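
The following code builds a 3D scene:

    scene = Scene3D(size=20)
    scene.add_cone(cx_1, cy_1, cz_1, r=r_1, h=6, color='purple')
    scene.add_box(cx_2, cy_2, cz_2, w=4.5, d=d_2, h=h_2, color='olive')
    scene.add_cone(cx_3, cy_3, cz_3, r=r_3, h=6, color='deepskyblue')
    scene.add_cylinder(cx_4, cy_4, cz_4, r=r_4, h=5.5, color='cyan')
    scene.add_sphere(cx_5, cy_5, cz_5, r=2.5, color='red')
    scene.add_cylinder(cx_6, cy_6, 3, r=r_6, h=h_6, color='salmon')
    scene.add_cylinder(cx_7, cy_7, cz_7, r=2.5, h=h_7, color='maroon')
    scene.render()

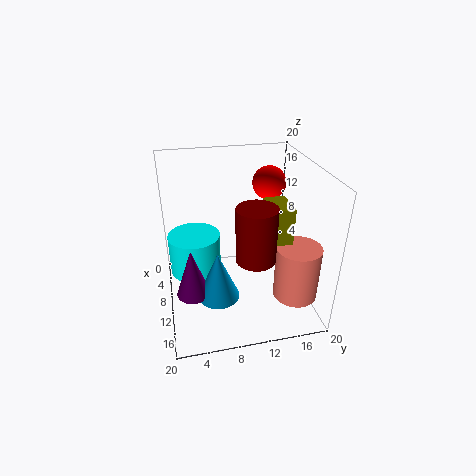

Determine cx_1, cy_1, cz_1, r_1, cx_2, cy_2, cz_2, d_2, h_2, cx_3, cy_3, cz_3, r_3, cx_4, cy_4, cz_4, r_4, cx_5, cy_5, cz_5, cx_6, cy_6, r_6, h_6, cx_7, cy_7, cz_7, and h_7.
cx_1 = 16.5, cy_1 = 3, cz_1 = 7, r_1 = 2, cx_2 = 9.5, cy_2 = 13.5, cz_2 = 8.5, d_2 = 3, h_2 = 7, cx_3 = 17, cy_3 = 6, cz_3 = 6.5, r_3 = 2.5, cx_4 = 9.5, cy_4 = 4, cz_4 = 5.5, r_4 = 3.5, cx_5 = 4.5, cy_5 = 16, cz_5 = 15.5, cx_6 = 15, cy_6 = 17, r_6 = 3, h_6 = 7.5, cx_7 = 15.5, cy_7 = 11, cz_7 = 10, h_7 = 7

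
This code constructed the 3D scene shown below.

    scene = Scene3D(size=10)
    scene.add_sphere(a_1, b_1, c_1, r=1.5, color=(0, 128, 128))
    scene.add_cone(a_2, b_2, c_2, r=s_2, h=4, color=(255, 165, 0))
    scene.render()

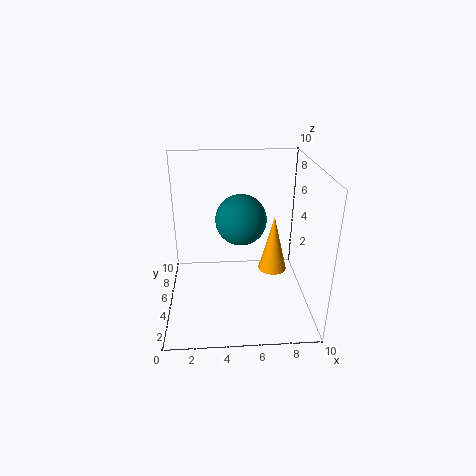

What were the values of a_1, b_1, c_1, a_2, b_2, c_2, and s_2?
a_1 = 5
b_1 = 2.5
c_1 = 7.5
a_2 = 7.5
b_2 = 5
c_2 = 2.5
s_2 = 1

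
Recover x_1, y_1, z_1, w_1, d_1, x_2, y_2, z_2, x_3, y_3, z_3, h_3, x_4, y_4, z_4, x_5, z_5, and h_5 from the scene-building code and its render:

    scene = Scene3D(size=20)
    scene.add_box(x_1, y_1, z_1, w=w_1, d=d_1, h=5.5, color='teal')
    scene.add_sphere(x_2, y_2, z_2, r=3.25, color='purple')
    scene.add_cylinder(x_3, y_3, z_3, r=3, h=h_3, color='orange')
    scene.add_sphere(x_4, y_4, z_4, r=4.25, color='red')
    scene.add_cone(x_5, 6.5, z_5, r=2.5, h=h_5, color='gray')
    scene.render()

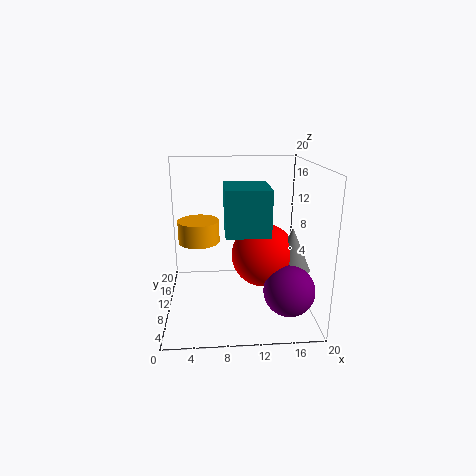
x_1 = 8
y_1 = 2.25
z_1 = 12.75
w_1 = 5.25
d_1 = 5.75
x_2 = 16
y_2 = 3.75
z_2 = 5
x_3 = 4.5
y_3 = 13
z_3 = 8.5
h_3 = 3.25
x_4 = 13.25
y_4 = 8
z_4 = 8.25
x_5 = 16.75
z_5 = 6.75
h_5 = 5.75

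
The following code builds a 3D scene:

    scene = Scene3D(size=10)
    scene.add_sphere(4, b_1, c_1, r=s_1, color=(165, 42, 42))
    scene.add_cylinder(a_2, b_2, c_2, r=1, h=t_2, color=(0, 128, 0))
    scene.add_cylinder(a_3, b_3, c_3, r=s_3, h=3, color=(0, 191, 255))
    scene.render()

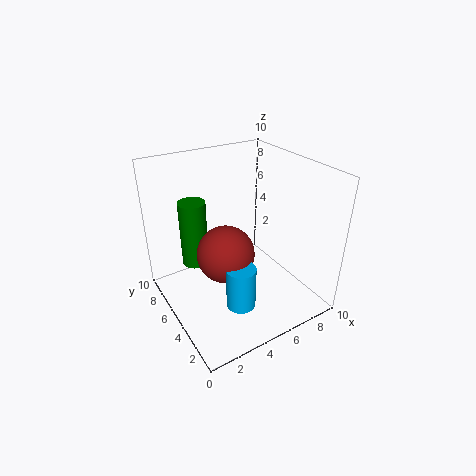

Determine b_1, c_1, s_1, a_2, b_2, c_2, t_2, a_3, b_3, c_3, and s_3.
b_1 = 5, c_1 = 4, s_1 = 2, a_2 = 3, b_2 = 8, c_2 = 2, t_2 = 5, a_3 = 4, b_3 = 3, c_3 = 1, s_3 = 1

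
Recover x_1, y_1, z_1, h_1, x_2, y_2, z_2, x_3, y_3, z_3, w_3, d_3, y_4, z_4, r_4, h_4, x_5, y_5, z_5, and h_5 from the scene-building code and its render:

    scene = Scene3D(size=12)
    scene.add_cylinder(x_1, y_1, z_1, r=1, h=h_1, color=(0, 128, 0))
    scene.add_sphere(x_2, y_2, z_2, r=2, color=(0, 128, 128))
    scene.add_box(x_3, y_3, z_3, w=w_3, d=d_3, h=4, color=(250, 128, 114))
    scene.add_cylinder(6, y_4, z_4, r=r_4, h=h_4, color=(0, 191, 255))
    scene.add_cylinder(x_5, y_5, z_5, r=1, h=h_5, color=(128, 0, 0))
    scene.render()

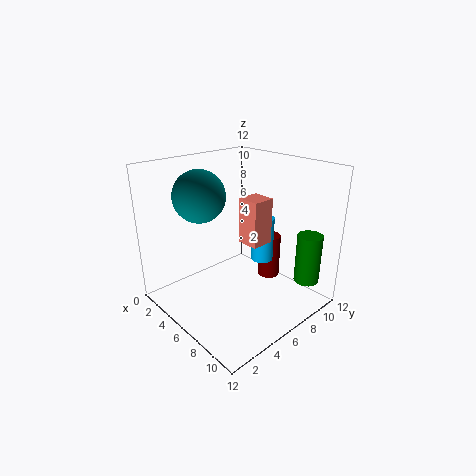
x_1 = 11; y_1 = 9; z_1 = 3; h_1 = 4; x_2 = 5; y_2 = 3; z_2 = 10; x_3 = 5; y_3 = 7; z_3 = 5; w_3 = 2; d_3 = 2; y_4 = 9; z_4 = 3; r_4 = 1; h_4 = 4; x_5 = 6; y_5 = 10; z_5 = 1; h_5 = 4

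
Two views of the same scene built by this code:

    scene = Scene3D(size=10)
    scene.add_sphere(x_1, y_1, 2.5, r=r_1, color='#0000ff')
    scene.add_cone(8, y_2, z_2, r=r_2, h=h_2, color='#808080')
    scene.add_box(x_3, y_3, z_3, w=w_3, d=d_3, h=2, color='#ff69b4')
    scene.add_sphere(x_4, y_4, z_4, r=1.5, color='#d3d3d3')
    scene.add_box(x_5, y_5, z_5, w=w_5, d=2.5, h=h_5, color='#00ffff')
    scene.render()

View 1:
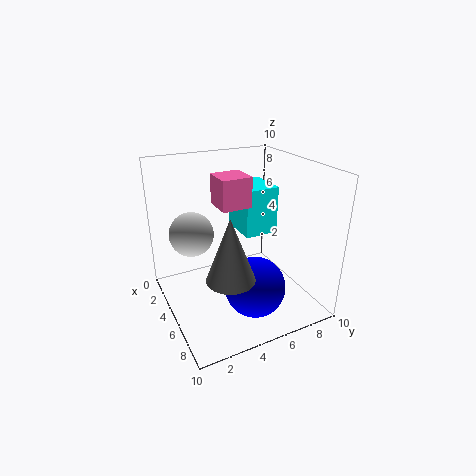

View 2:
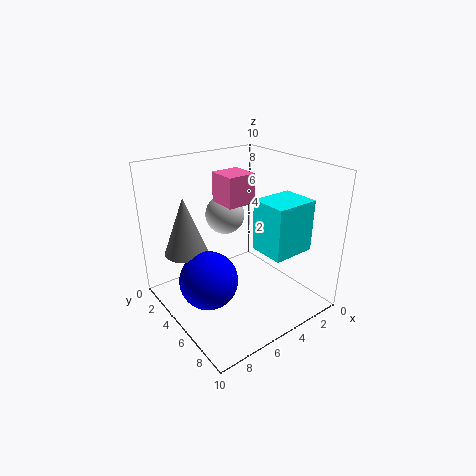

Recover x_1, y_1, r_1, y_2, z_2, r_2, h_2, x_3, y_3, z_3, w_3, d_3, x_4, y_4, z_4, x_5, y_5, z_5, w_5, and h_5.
x_1 = 7.5; y_1 = 5; r_1 = 2; y_2 = 3; z_2 = 4; r_2 = 1.5; h_2 = 4; x_3 = 4; y_3 = 3.5; z_3 = 7.5; w_3 = 2; d_3 = 2; x_4 = 4; y_4 = 2; z_4 = 5.5; x_5 = 1.5; y_5 = 6; z_5 = 4.5; w_5 = 3; h_5 = 3.5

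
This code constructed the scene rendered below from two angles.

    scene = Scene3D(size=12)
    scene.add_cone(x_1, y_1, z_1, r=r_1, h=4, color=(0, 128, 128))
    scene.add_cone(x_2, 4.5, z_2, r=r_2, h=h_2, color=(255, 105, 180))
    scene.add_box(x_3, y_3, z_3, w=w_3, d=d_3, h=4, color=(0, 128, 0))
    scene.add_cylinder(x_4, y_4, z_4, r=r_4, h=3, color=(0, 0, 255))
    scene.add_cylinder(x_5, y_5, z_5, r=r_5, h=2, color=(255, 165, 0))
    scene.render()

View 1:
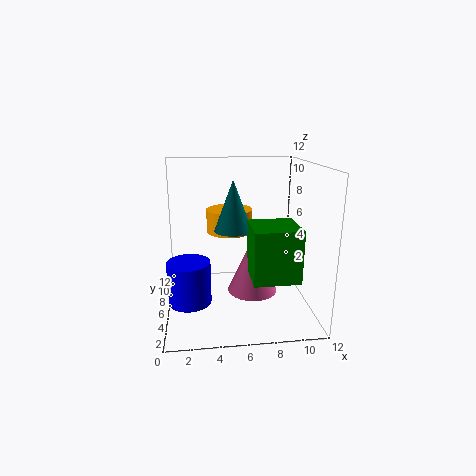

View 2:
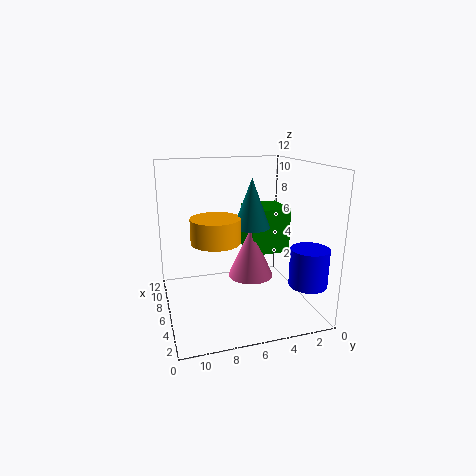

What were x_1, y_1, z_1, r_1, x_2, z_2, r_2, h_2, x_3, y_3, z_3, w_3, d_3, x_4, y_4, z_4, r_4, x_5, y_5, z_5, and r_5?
x_1 = 5.5; y_1 = 5; z_1 = 7; r_1 = 1.5; x_2 = 7; z_2 = 2; r_2 = 2; h_2 = 4.5; x_3 = 6.5; y_3 = 1; z_3 = 4; w_3 = 3.5; d_3 = 3.5; x_4 = 2; y_4 = 1.5; z_4 = 3; r_4 = 1.5; x_5 = 5.5; y_5 = 8; z_5 = 6; r_5 = 2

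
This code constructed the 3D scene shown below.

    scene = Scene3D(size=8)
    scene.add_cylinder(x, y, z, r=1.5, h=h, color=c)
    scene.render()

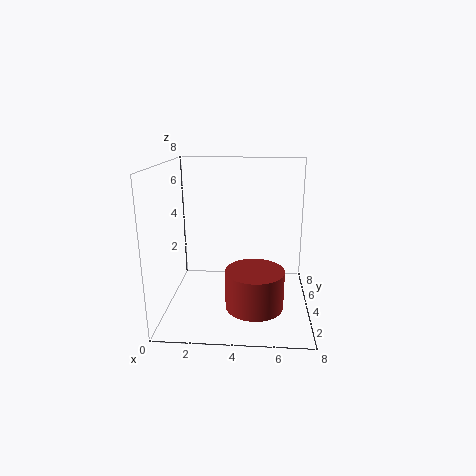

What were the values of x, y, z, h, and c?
x = 5; y = 2; z = 1; h = 2; c = 'brown'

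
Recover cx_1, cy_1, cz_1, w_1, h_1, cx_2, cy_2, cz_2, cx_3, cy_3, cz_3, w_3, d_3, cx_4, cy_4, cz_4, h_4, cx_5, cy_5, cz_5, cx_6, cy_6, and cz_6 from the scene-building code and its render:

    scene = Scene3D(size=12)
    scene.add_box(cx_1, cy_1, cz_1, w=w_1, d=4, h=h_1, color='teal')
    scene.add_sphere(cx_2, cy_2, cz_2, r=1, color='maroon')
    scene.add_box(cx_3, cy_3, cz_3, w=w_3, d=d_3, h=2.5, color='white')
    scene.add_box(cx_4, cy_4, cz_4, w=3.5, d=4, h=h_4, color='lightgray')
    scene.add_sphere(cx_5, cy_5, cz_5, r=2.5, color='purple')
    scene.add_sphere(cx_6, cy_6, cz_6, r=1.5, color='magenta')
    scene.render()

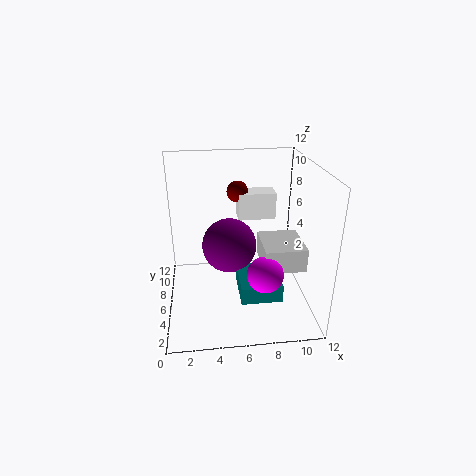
cx_1 = 6
cy_1 = 3.5
cz_1 = 1
w_1 = 3.5
h_1 = 1.5
cx_2 = 6.5
cy_2 = 10.5
cz_2 = 8.5
cx_3 = 6.5
cy_3 = 9.5
cz_3 = 6
w_3 = 3.5
d_3 = 2
cx_4 = 8
cy_4 = 4
cz_4 = 3.5
h_4 = 2
cx_5 = 5.5
cy_5 = 8.5
cz_5 = 4
cx_6 = 8
cy_6 = 4
cz_6 = 3.5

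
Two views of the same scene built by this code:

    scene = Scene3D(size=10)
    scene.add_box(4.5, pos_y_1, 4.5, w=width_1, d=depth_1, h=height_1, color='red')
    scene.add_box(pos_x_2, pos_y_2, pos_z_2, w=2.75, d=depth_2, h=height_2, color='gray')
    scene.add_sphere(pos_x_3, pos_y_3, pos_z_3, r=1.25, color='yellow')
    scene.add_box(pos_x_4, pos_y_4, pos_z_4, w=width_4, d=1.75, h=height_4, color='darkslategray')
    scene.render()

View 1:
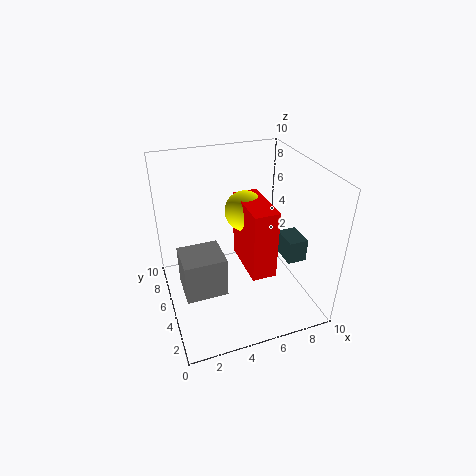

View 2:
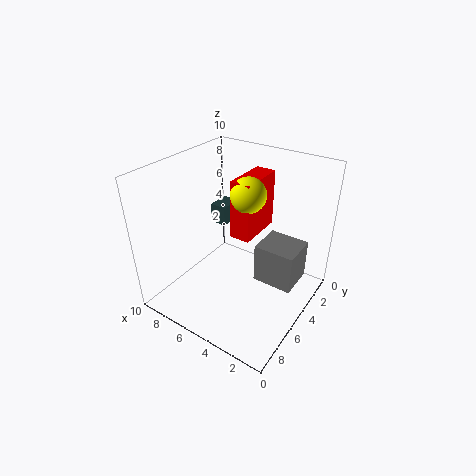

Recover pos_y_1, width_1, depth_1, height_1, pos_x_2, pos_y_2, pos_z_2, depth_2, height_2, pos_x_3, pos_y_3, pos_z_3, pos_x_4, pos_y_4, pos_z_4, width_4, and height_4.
pos_y_1 = 1
width_1 = 1.5
depth_1 = 3.5
height_1 = 4.25
pos_x_2 = 0.75
pos_y_2 = 2.75
pos_z_2 = 2.25
depth_2 = 2.5
height_2 = 2.75
pos_x_3 = 5
pos_y_3 = 3.75
pos_z_3 = 7.75
pos_x_4 = 7.25
pos_y_4 = 1.75
pos_z_4 = 4.5
width_4 = 1.25
height_4 = 1.5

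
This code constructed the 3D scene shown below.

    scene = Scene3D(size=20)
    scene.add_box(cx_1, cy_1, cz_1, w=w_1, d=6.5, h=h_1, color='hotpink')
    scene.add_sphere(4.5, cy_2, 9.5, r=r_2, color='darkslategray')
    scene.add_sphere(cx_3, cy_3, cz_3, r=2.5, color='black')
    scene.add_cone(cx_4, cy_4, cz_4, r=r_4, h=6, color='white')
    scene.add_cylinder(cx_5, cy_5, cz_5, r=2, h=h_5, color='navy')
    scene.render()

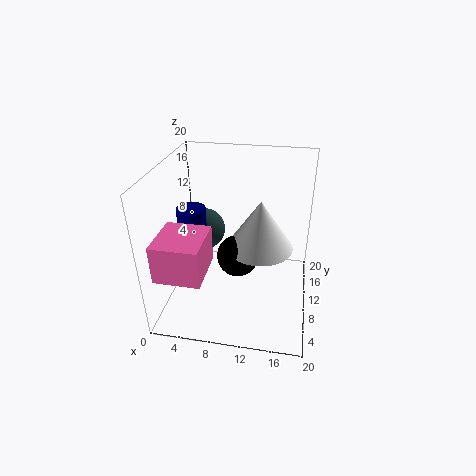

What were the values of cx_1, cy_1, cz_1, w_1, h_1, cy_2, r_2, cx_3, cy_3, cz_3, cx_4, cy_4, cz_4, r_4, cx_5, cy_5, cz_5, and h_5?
cx_1 = 1, cy_1 = 1, cz_1 = 8, w_1 = 6, h_1 = 5, cy_2 = 12.5, r_2 = 3, cx_3 = 11, cy_3 = 4.5, cz_3 = 11, cx_4 = 13.5, cy_4 = 5.5, cz_4 = 12, r_4 = 4, cx_5 = 3.5, cy_5 = 10, cz_5 = 8.5, h_5 = 5.5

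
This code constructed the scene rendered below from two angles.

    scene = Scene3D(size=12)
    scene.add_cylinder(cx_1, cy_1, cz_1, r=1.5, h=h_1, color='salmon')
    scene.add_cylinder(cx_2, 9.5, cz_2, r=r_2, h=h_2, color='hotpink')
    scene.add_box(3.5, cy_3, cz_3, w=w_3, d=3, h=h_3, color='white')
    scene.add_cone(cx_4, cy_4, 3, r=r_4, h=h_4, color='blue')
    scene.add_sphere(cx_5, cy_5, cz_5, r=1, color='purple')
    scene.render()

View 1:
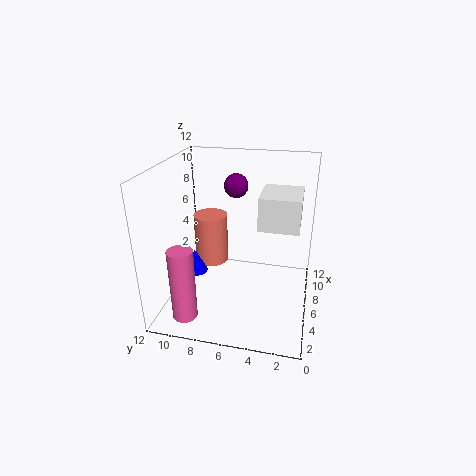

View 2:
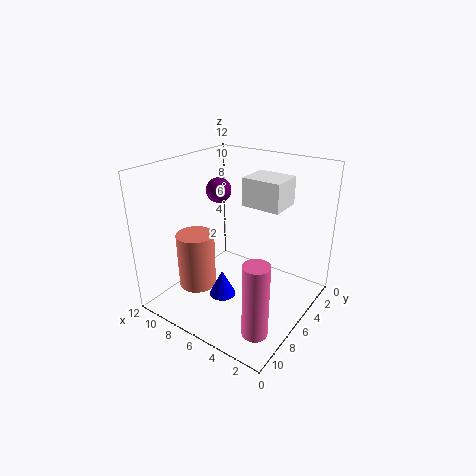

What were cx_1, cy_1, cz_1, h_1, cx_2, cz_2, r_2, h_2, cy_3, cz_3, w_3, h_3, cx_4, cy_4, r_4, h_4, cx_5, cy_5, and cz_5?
cx_1 = 8
cy_1 = 9
cz_1 = 2.5
h_1 = 4.5
cx_2 = 2
cz_2 = 0.5
r_2 = 1
h_2 = 6
cy_3 = 1
cz_3 = 8
w_3 = 3.5
h_3 = 2.5
cx_4 = 5
cy_4 = 9.5
r_4 = 1
h_4 = 2
cx_5 = 7.5
cy_5 = 6.5
cz_5 = 10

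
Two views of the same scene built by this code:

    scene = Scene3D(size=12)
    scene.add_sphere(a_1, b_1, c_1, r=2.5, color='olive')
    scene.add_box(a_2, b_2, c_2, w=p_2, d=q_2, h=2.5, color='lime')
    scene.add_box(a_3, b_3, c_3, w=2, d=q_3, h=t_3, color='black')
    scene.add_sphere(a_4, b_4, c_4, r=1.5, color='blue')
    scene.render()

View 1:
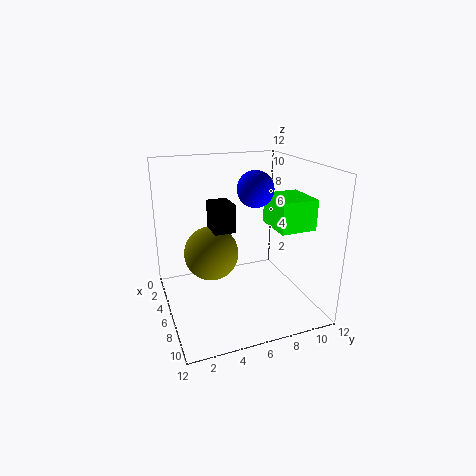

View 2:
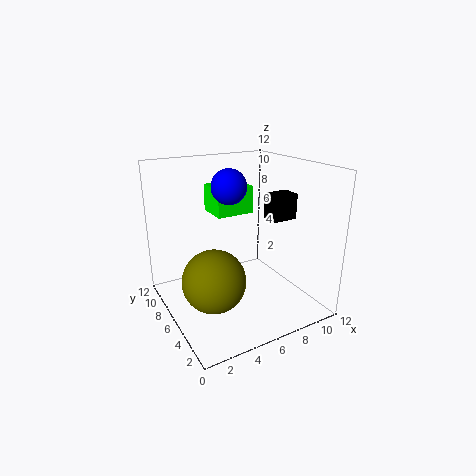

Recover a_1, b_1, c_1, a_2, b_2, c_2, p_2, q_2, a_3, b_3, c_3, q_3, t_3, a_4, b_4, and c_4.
a_1 = 3; b_1 = 4.5; c_1 = 3.5; a_2 = 5.5; b_2 = 8.5; c_2 = 7; p_2 = 3.5; q_2 = 3; a_3 = 7.5; b_3 = 3; c_3 = 8; q_3 = 1.5; t_3 = 2; a_4 = 6; b_4 = 7.5; c_4 = 10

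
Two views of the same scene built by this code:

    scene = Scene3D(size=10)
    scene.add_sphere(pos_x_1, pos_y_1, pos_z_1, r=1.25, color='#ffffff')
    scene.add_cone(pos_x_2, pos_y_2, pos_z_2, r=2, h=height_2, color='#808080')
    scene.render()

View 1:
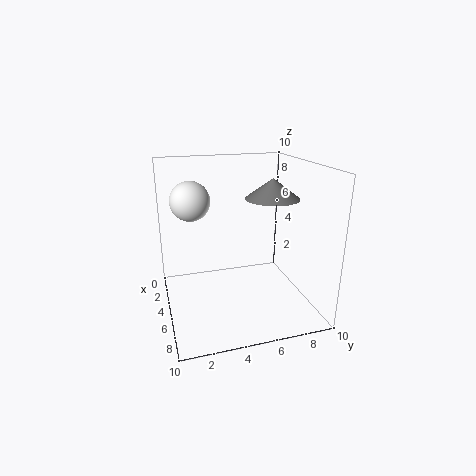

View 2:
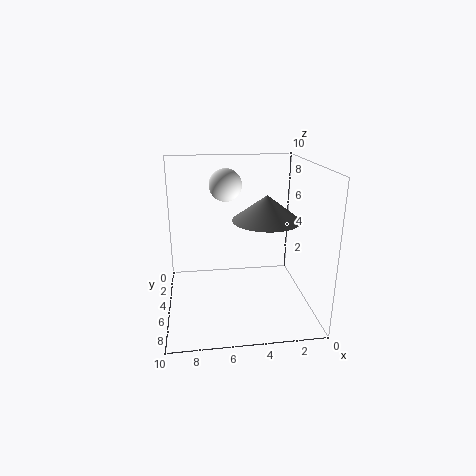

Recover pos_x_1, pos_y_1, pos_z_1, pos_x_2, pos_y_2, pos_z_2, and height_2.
pos_x_1 = 5.5
pos_y_1 = 1.75
pos_z_1 = 8
pos_x_2 = 3.75
pos_y_2 = 8
pos_z_2 = 7.25
height_2 = 1.5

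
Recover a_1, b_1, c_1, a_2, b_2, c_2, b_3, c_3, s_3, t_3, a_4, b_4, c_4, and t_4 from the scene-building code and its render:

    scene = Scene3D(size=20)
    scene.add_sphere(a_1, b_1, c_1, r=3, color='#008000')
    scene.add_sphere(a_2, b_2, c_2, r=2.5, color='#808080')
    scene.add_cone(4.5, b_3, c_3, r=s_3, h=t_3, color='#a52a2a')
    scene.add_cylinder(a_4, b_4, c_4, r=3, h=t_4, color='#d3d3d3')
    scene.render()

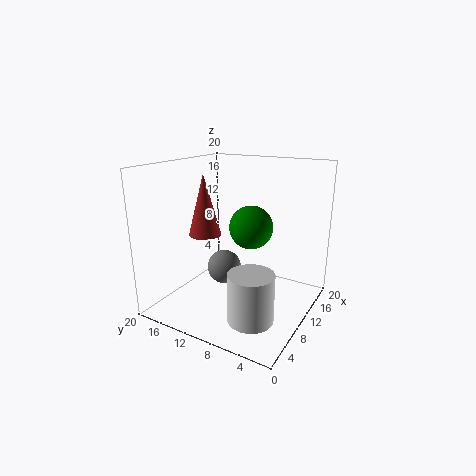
a_1 = 11
b_1 = 8.5
c_1 = 11.5
a_2 = 11
b_2 = 13
c_2 = 4.5
b_3 = 11.5
c_3 = 12
s_3 = 2
t_3 = 7.5
a_4 = 5.5
b_4 = 5.5
c_4 = 1
t_4 = 6.5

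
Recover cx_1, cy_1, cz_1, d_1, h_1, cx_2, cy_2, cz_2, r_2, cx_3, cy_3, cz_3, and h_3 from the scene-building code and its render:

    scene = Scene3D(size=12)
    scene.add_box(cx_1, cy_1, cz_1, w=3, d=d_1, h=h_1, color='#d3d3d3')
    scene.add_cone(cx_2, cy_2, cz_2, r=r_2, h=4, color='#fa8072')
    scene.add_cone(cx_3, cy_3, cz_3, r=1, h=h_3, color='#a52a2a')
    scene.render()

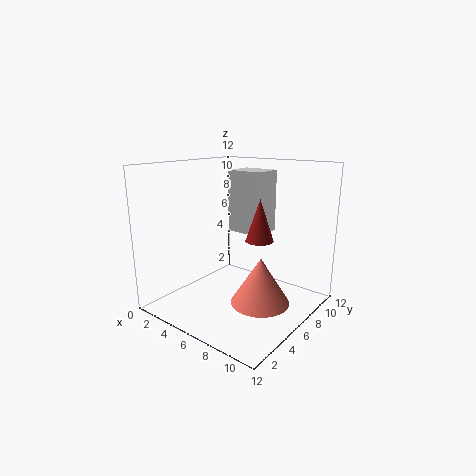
cx_1 = 5, cy_1 = 6, cz_1 = 6.5, d_1 = 2.5, h_1 = 5, cx_2 = 8, cy_2 = 6.5, cz_2 = 0.5, r_2 = 2.5, cx_3 = 9.5, cy_3 = 4, cz_3 = 7, h_3 = 3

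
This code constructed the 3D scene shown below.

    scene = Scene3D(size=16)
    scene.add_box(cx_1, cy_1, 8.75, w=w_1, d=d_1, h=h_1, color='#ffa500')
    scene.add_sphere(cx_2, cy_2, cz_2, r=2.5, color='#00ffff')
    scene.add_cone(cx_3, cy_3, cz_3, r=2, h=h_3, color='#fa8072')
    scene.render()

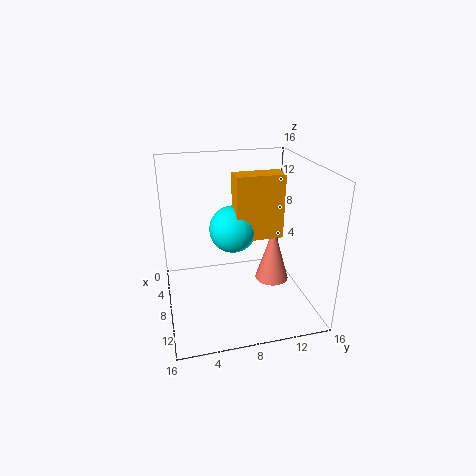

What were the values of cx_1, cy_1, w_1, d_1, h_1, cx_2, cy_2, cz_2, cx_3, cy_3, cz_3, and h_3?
cx_1 = 8.25, cy_1 = 7.25, w_1 = 2.25, d_1 = 5, h_1 = 6.75, cx_2 = 8.75, cy_2 = 7.25, cz_2 = 9.5, cx_3 = 7.25, cy_3 = 12.5, cz_3 = 1.75, h_3 = 6.75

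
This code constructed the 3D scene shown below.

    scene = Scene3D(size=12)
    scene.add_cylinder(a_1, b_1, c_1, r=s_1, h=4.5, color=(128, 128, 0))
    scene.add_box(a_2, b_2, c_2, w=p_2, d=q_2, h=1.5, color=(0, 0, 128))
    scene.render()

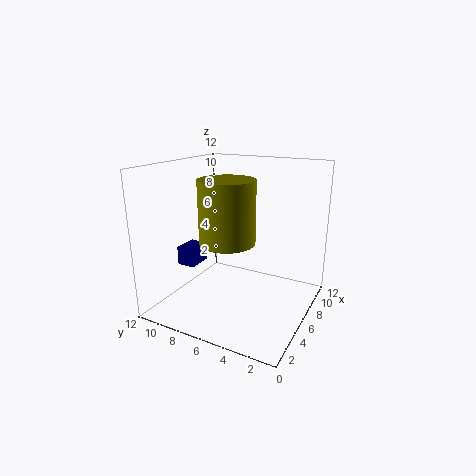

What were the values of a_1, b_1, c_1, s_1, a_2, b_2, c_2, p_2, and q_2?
a_1 = 2.5, b_1 = 5, c_1 = 7, s_1 = 2, a_2 = 3, b_2 = 8.5, c_2 = 4, p_2 = 2, q_2 = 1.5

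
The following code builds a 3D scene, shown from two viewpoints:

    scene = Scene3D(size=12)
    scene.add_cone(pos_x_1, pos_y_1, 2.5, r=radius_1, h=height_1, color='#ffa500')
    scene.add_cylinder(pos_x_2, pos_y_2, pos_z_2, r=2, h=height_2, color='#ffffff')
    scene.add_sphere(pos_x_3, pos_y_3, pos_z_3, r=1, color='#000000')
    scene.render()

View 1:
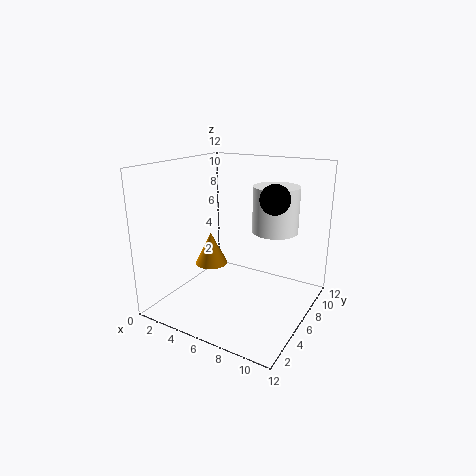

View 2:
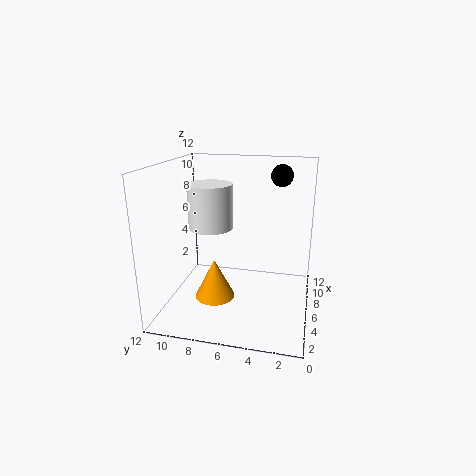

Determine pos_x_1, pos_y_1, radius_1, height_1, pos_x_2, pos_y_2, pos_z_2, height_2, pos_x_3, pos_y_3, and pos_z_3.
pos_x_1 = 2.5, pos_y_1 = 7, radius_1 = 1.5, height_1 = 3, pos_x_2 = 8, pos_y_2 = 9, pos_z_2 = 6, height_2 = 4, pos_x_3 = 10.5, pos_y_3 = 3, pos_z_3 = 10.5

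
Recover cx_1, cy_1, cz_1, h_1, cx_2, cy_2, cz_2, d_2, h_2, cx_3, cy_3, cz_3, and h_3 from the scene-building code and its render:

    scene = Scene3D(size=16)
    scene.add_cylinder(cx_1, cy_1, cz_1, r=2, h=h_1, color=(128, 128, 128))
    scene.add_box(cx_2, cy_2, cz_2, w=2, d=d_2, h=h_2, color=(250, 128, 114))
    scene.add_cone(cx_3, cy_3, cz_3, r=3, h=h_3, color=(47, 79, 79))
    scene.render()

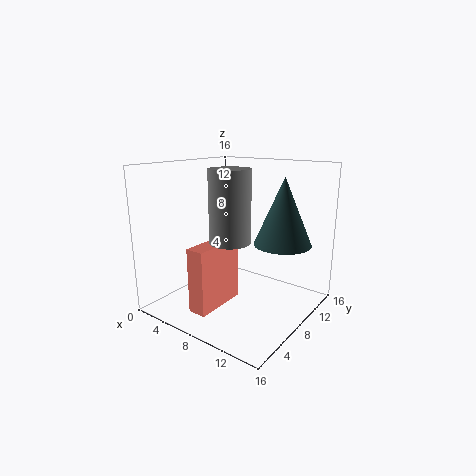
cx_1 = 10; cy_1 = 4; cz_1 = 9; h_1 = 7; cx_2 = 6; cy_2 = 2; cz_2 = 1; d_2 = 6; h_2 = 7; cx_3 = 13; cy_3 = 9; cz_3 = 8; h_3 = 7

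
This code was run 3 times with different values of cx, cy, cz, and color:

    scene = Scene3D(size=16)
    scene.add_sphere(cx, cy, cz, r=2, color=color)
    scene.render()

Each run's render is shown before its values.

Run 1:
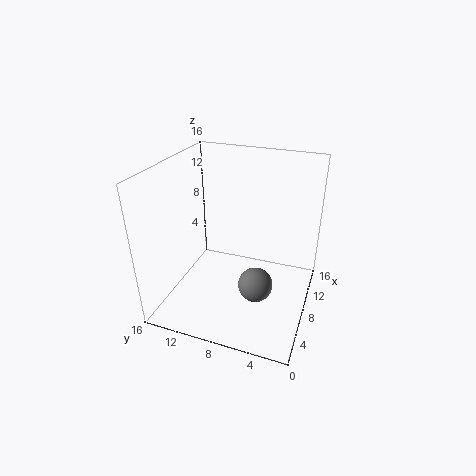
cx = 7.75, cy = 5.75, cz = 2.25, color = 'gray'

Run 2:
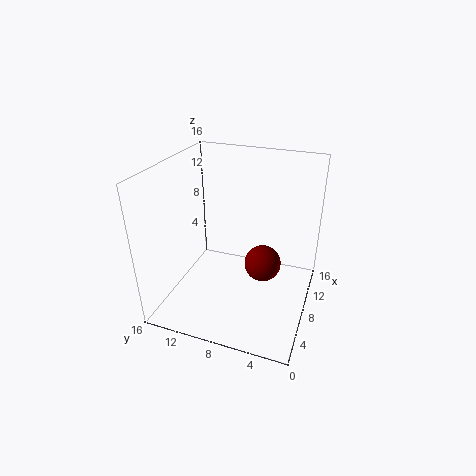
cx = 7.75, cy = 5, cz = 5.5, color = 'maroon'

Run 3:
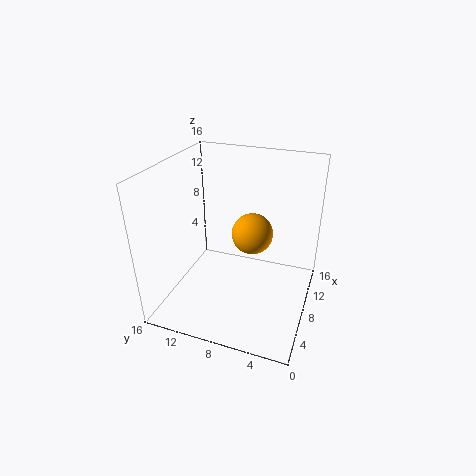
cx = 5.25, cy = 5.5, cz = 10.5, color = 'orange'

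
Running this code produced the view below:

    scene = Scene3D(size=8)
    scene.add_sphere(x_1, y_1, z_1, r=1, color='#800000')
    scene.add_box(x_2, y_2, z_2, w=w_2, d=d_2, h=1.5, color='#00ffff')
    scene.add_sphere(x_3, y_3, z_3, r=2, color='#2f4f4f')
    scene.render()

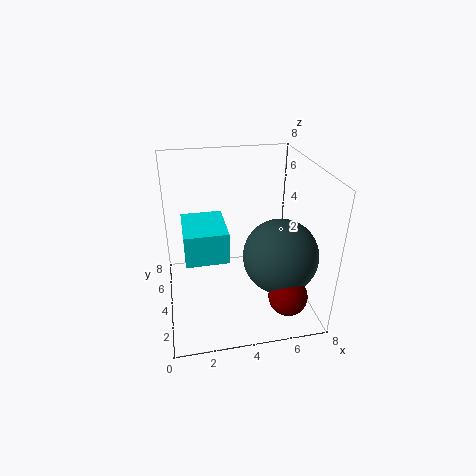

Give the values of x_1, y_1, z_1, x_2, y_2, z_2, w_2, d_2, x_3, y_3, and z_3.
x_1 = 6, y_1 = 1, z_1 = 2, x_2 = 1, y_2 = 1, z_2 = 4.5, w_2 = 2, d_2 = 2.5, x_3 = 6, y_3 = 2.5, z_3 = 3.5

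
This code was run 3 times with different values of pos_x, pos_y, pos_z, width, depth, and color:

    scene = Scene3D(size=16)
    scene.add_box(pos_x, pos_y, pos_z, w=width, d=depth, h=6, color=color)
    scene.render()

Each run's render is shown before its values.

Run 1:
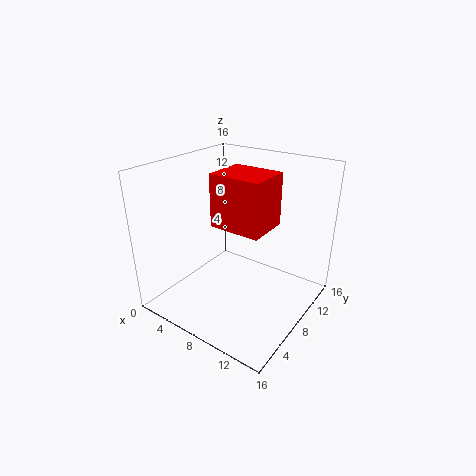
pos_x = 5; pos_y = 7; pos_z = 9; width = 6; depth = 5; color = 'red'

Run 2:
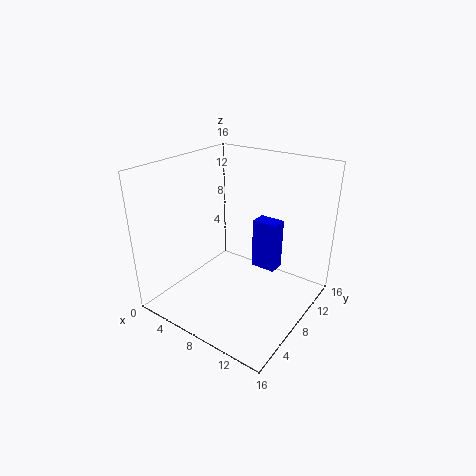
pos_x = 8; pos_y = 11; pos_z = 3; width = 3; depth = 2; color = 'blue'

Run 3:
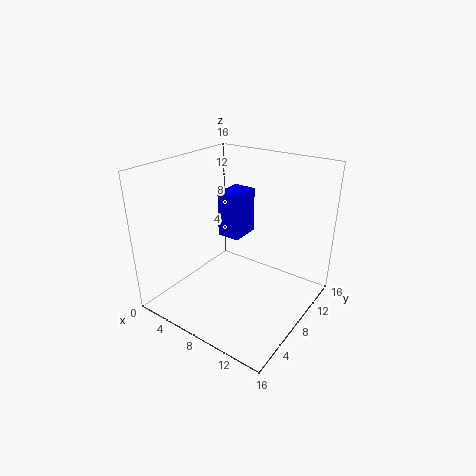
pos_x = 2; pos_y = 12; pos_z = 5; width = 3; depth = 4; color = 'blue'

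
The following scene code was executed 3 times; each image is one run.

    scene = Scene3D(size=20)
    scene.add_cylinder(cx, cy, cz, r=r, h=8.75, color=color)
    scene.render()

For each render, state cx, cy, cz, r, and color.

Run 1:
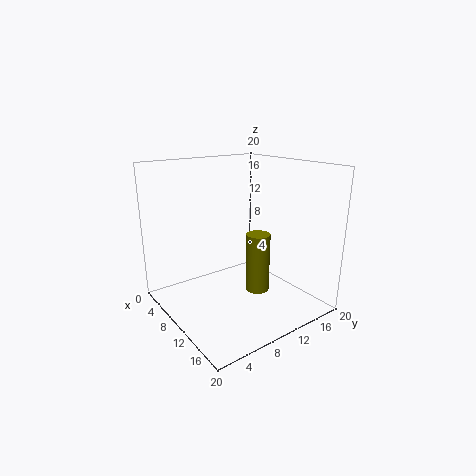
cx = 10.5; cy = 13.25; cz = 1.25; r = 1.75; color = 'olive'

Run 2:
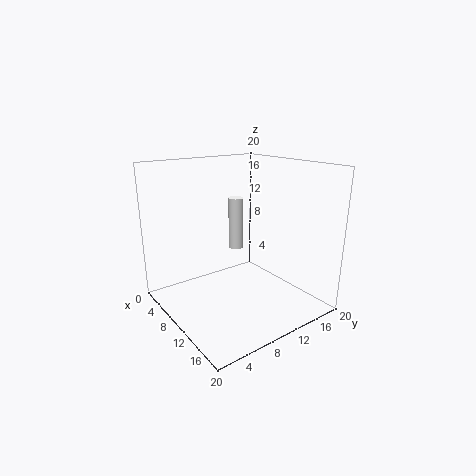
cx = 1.5; cy = 15.75; cz = 4.5; r = 1.25; color = 'white'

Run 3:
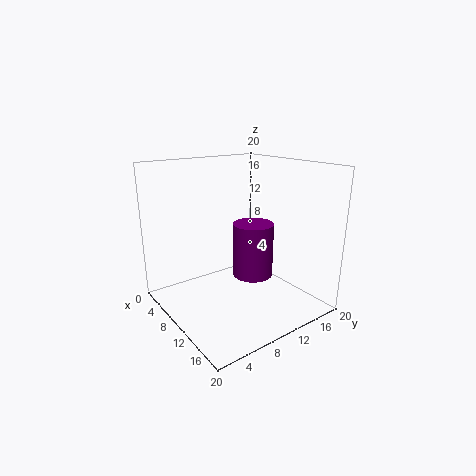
cx = 6.25; cy = 15.75; cz = 1.25; r = 3.25; color = 'purple'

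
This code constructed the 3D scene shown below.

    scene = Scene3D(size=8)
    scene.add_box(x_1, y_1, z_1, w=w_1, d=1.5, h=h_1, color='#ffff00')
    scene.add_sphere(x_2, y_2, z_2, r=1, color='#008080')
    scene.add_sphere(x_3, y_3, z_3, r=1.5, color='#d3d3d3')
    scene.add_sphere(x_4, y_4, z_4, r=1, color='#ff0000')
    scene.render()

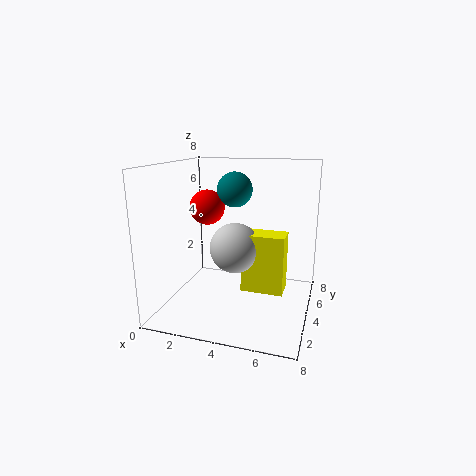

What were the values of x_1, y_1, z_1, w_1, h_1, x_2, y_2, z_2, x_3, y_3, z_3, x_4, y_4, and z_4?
x_1 = 4; y_1 = 4.5; z_1 = 0.5; w_1 = 2.5; h_1 = 3.5; x_2 = 3.5; y_2 = 5; z_2 = 6.5; x_3 = 3.5; y_3 = 5; z_3 = 3; x_4 = 2; y_4 = 4.5; z_4 = 5.5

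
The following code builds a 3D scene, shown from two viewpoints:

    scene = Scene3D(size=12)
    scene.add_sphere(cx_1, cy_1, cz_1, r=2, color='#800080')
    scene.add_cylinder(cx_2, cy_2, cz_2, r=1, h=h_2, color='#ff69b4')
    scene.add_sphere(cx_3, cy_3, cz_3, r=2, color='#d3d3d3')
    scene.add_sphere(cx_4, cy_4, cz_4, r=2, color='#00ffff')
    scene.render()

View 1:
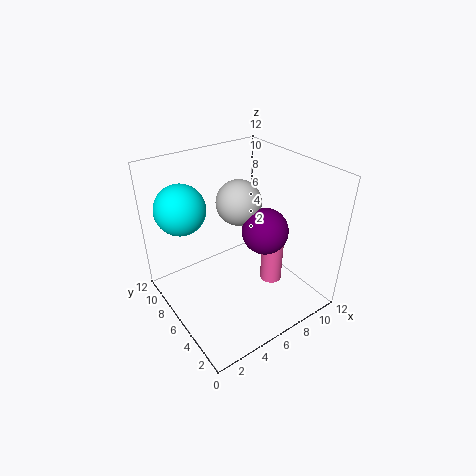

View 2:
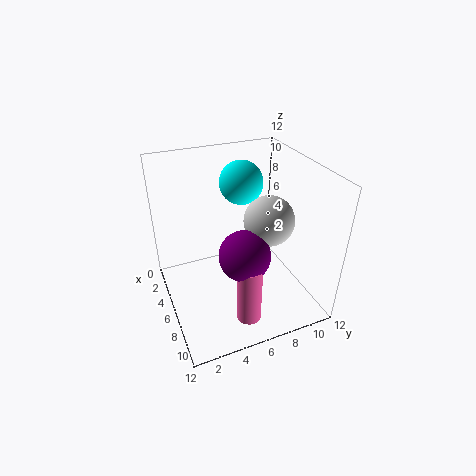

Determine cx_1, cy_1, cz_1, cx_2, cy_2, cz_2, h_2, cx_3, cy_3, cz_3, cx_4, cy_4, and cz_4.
cx_1 = 8.5, cy_1 = 5.5, cz_1 = 6, cx_2 = 9.5, cy_2 = 5.5, cz_2 = 0.5, h_2 = 5, cx_3 = 7.5, cy_3 = 8, cz_3 = 8, cx_4 = 2, cy_4 = 8, cz_4 = 9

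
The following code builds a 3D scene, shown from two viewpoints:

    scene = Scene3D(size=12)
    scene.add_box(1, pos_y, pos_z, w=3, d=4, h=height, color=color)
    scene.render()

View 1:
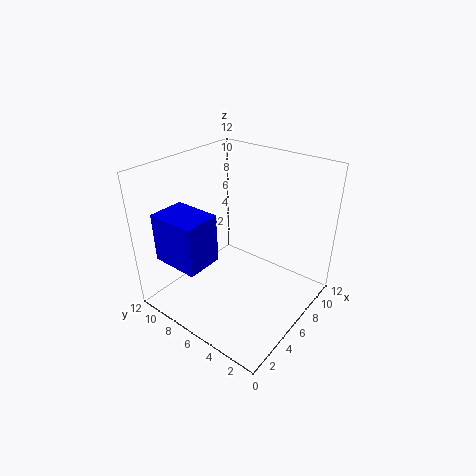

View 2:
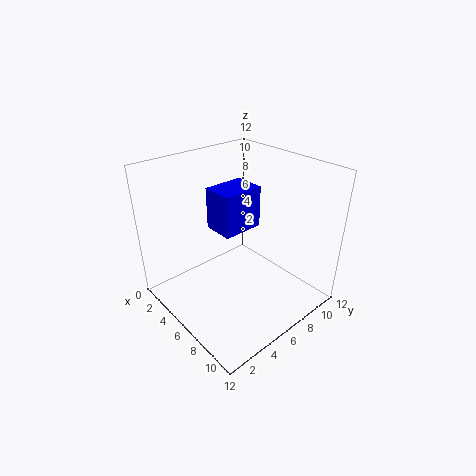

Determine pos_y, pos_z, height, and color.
pos_y = 6.5, pos_z = 4.75, height = 4, color = 'blue'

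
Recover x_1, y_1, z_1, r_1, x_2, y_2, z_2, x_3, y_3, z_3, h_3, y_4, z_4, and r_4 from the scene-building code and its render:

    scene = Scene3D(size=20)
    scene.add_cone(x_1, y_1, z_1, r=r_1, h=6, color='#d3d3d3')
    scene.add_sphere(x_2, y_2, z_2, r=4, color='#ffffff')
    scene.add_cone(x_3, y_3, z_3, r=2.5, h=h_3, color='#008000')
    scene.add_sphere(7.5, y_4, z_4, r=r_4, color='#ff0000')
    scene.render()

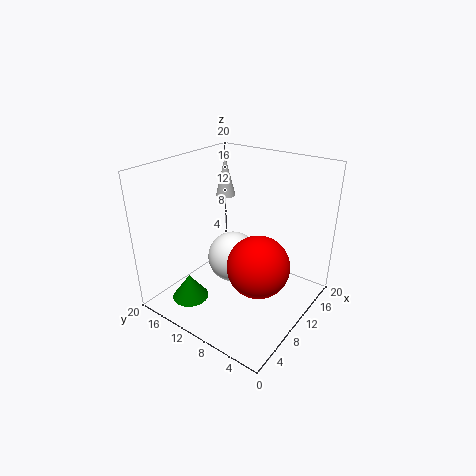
x_1 = 15; y_1 = 16; z_1 = 13.5; r_1 = 1.5; x_2 = 13.5; y_2 = 13.5; z_2 = 4; x_3 = 4; y_3 = 14; z_3 = 2; h_3 = 3.5; y_4 = 5; z_4 = 8.5; r_4 = 4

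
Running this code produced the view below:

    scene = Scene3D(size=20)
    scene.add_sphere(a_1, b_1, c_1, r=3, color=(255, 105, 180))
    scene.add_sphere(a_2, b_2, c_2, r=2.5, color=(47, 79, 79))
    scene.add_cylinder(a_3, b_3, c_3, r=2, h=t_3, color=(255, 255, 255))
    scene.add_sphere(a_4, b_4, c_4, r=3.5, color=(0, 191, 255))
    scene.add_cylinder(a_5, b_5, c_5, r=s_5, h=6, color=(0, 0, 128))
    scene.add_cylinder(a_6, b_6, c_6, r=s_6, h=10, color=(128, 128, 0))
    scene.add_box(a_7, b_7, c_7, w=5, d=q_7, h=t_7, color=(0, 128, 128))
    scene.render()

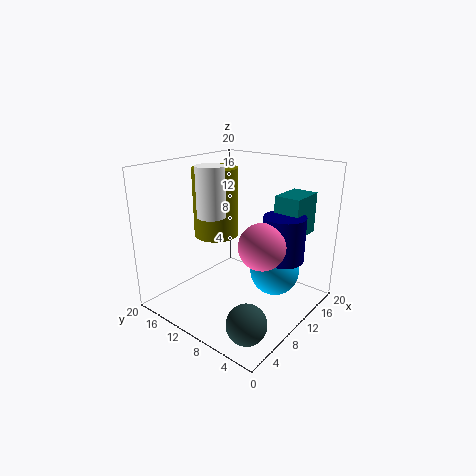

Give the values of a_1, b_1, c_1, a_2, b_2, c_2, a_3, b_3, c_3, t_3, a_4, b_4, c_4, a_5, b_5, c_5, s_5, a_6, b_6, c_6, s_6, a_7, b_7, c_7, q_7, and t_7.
a_1 = 8.25; b_1 = 4.75; c_1 = 10.75; a_2 = 3.25; b_2 = 3.25; c_2 = 2.75; a_3 = 8.5; b_3 = 13.5; c_3 = 12.75; t_3 = 7; a_4 = 13.5; b_4 = 6; c_4 = 4.75; a_5 = 11.75; b_5 = 3.75; c_5 = 8; s_5 = 2.75; a_6 = 11; b_6 = 15; c_6 = 9; s_6 = 3.25; a_7 = 12.25; b_7 = 2.25; c_7 = 10.75; q_7 = 3.5; t_7 = 5.5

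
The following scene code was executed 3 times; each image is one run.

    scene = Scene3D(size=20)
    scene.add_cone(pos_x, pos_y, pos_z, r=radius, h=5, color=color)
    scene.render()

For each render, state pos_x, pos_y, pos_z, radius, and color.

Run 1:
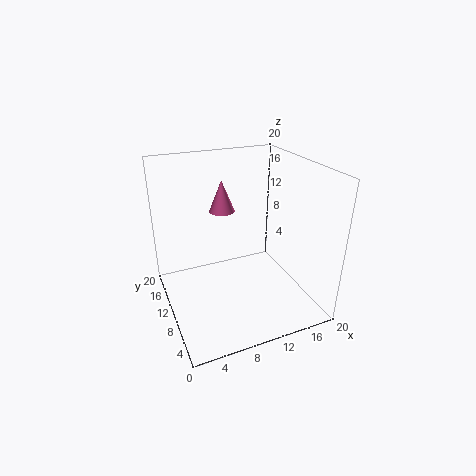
pos_x = 10.5
pos_y = 17.5
pos_z = 11
radius = 2
color = 'hotpink'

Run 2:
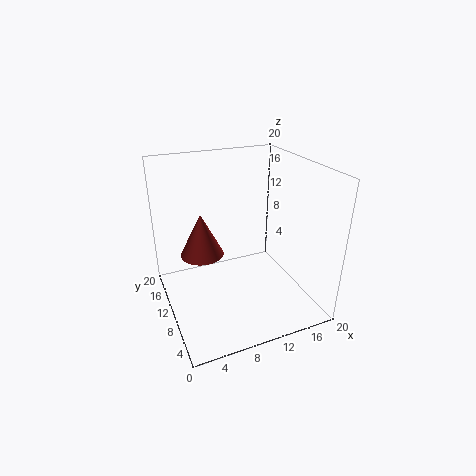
pos_x = 3.5
pos_y = 5.5
pos_z = 11.5
radius = 2.5
color = 'brown'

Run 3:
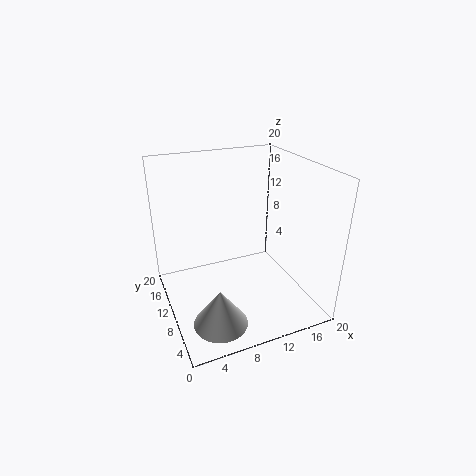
pos_x = 5
pos_y = 4
pos_z = 1.5
radius = 3.5
color = 'lightgray'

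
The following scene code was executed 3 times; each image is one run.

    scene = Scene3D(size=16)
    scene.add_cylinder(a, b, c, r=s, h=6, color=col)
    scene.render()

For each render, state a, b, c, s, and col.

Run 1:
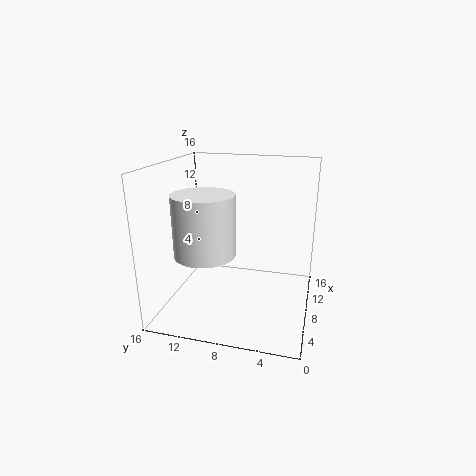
a = 3
b = 10
c = 8
s = 3
col = 'white'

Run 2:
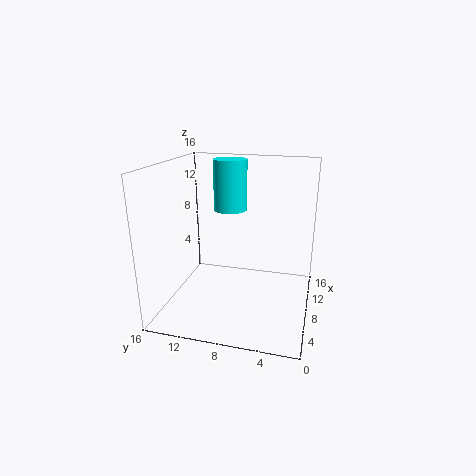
a = 12
b = 10
c = 10
s = 2
col = 'cyan'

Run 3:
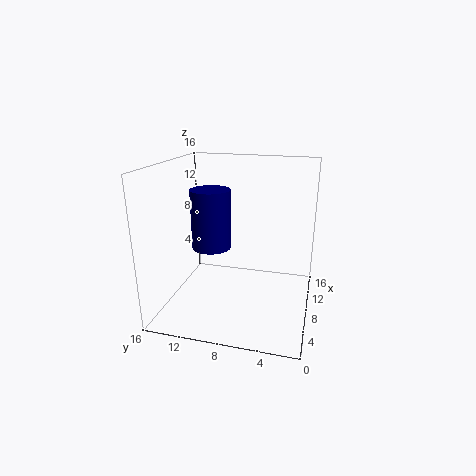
a = 5
b = 10
c = 8
s = 2
col = 'navy'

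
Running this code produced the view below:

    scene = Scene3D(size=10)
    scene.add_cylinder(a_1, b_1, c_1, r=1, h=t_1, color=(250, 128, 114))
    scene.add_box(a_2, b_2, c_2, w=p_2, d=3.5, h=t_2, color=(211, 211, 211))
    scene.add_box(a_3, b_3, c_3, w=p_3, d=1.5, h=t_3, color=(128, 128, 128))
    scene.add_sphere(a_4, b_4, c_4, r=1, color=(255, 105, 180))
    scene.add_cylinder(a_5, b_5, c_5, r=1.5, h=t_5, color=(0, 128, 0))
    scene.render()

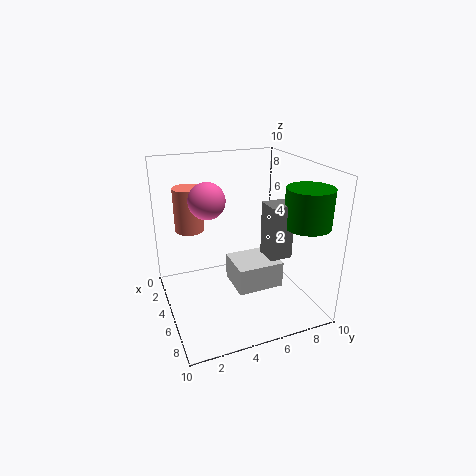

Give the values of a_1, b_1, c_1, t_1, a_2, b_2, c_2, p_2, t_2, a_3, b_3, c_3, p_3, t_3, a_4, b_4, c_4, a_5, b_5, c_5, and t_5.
a_1 = 3.5; b_1 = 2; c_1 = 5.5; t_1 = 3; a_2 = 2.5; b_2 = 5; c_2 = 0.5; p_2 = 3; t_2 = 2; a_3 = 6.5; b_3 = 6; c_3 = 4.5; p_3 = 1.5; t_3 = 3.5; a_4 = 8; b_4 = 2; c_4 = 9; a_5 = 8; b_5 = 8.5; c_5 = 6.5; t_5 = 2.5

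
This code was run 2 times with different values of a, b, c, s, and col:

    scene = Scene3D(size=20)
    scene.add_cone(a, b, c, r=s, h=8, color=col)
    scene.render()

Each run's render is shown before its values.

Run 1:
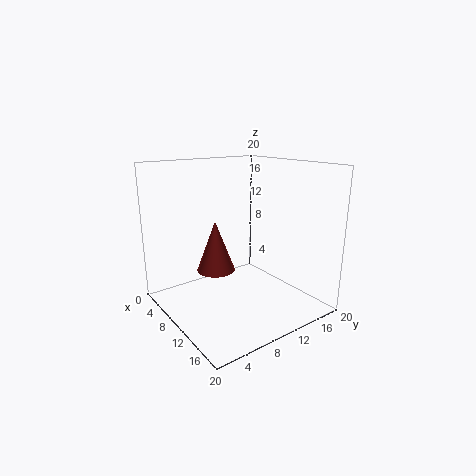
a = 4; b = 10; c = 3; s = 3; col = 'brown'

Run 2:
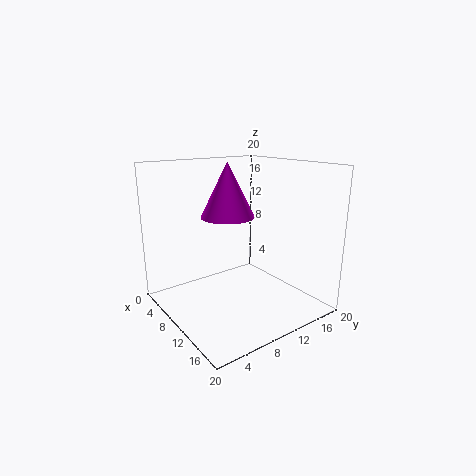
a = 6; b = 11; c = 12; s = 4; col = 'magenta'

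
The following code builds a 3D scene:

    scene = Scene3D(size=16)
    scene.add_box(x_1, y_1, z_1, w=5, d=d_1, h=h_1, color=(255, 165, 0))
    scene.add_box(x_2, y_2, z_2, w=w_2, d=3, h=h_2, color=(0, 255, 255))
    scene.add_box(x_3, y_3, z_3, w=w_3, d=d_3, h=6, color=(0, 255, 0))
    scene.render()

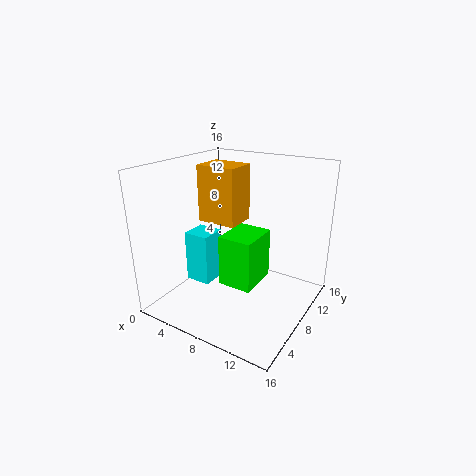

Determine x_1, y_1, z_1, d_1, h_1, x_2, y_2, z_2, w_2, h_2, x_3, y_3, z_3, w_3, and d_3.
x_1 = 1; y_1 = 10; z_1 = 8; d_1 = 4; h_1 = 7; x_2 = 2; y_2 = 6; z_2 = 2; w_2 = 3; h_2 = 6; x_3 = 6; y_3 = 7; z_3 = 2; w_3 = 4; d_3 = 5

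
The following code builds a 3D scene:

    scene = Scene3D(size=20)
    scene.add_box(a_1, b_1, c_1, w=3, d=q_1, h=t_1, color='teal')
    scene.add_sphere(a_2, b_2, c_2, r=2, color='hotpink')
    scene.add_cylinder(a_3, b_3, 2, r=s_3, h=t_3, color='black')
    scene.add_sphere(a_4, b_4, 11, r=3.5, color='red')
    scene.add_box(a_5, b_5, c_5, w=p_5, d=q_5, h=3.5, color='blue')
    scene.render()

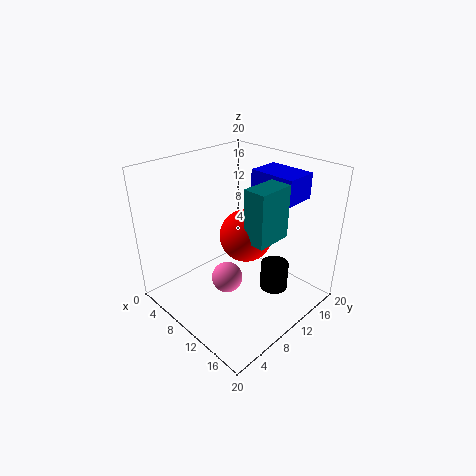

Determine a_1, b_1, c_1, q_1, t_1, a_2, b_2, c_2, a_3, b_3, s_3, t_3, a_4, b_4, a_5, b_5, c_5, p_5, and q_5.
a_1 = 13, b_1 = 8, c_1 = 11.5, q_1 = 5, t_1 = 7, a_2 = 12, b_2 = 6, c_2 = 6.5, a_3 = 14, b_3 = 13.5, s_3 = 2, t_3 = 4, a_4 = 11.5, b_4 = 10, a_5 = 9.5, b_5 = 13, c_5 = 15.5, p_5 = 6.5, q_5 = 4.5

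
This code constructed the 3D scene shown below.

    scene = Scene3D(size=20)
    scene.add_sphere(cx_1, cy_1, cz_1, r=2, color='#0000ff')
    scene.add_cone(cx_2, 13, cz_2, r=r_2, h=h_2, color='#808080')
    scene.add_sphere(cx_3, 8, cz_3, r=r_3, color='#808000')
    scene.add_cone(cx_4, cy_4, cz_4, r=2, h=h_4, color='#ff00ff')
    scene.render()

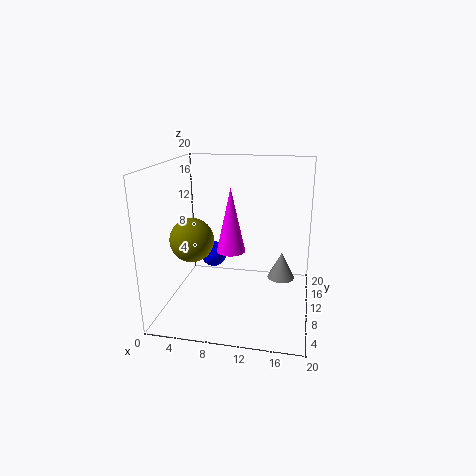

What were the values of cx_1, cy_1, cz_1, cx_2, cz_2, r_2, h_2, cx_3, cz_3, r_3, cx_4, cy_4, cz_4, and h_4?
cx_1 = 5, cy_1 = 15, cz_1 = 5, cx_2 = 16, cz_2 = 3, r_2 = 2, h_2 = 4, cx_3 = 4, cz_3 = 10, r_3 = 3, cx_4 = 9, cy_4 = 10, cz_4 = 8, h_4 = 9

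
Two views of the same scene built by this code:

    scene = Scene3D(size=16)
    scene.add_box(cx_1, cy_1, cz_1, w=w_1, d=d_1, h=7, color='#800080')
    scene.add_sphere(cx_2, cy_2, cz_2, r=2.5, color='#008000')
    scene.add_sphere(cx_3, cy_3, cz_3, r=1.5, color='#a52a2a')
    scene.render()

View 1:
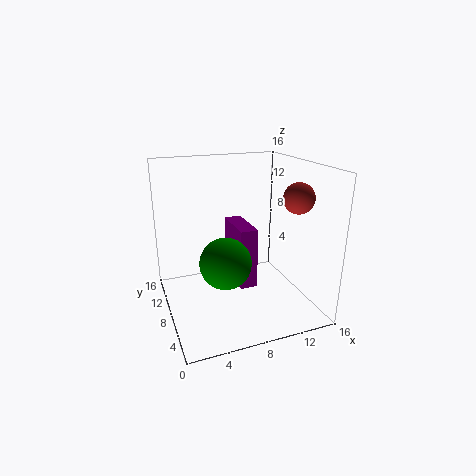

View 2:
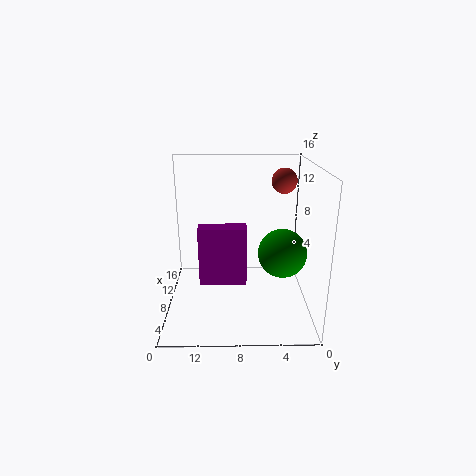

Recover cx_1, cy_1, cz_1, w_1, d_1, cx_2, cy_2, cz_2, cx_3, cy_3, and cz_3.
cx_1 = 8, cy_1 = 7, cz_1 = 2, w_1 = 2, d_1 = 5.5, cx_2 = 5, cy_2 = 3.5, cz_2 = 7.5, cx_3 = 12, cy_3 = 2.5, cz_3 = 13.5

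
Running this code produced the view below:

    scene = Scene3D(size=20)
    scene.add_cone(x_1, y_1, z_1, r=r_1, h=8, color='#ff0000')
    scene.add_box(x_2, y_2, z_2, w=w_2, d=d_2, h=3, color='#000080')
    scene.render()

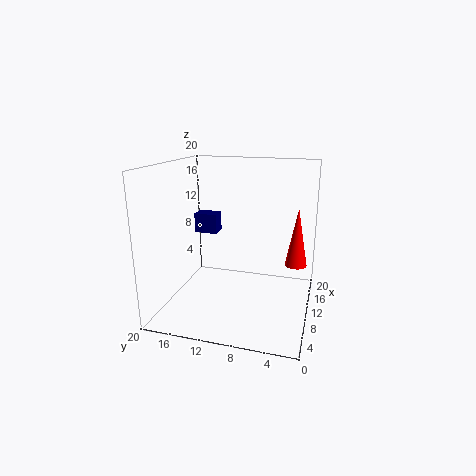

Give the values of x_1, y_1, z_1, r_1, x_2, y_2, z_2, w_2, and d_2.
x_1 = 11
y_1 = 2
z_1 = 6.5
r_1 = 1.5
x_2 = 13.5
y_2 = 14.5
z_2 = 9
w_2 = 2.5
d_2 = 3.5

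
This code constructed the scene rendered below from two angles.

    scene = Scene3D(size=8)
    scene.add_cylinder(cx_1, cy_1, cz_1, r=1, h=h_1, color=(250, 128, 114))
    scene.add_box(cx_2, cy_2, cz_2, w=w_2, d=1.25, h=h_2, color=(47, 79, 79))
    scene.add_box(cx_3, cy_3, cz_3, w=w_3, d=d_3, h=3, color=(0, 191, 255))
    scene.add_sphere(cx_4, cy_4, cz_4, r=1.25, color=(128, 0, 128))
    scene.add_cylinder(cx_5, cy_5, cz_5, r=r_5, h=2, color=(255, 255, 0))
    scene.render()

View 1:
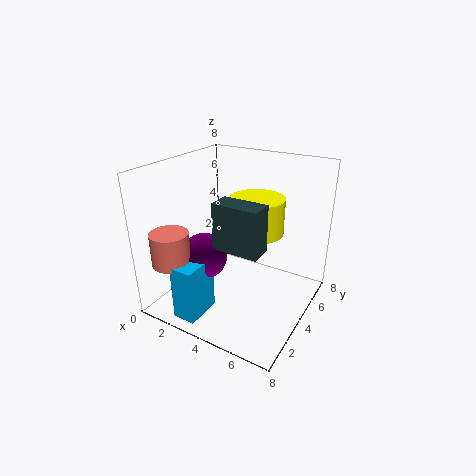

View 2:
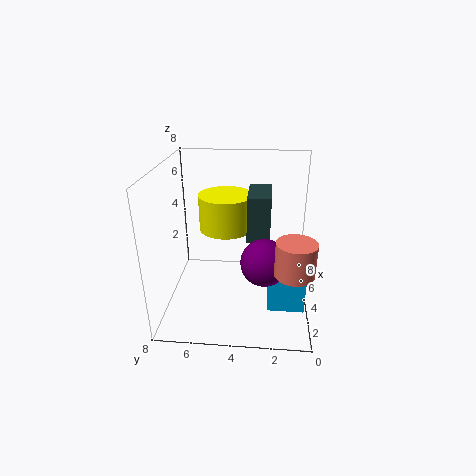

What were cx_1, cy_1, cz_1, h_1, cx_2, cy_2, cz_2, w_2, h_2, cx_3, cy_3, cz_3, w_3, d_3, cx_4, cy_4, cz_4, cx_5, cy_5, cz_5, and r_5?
cx_1 = 1.75
cy_1 = 1
cz_1 = 3.25
h_1 = 1.75
cx_2 = 3.5
cy_2 = 2.25
cz_2 = 4
w_2 = 2.5
h_2 = 2.5
cx_3 = 2.25
cy_3 = 0.25
cz_3 = 0.5
w_3 = 1.25
d_3 = 2
cx_4 = 2.75
cy_4 = 2.5
cz_4 = 3.25
cx_5 = 4.75
cy_5 = 4.75
cz_5 = 4.25
r_5 = 1.5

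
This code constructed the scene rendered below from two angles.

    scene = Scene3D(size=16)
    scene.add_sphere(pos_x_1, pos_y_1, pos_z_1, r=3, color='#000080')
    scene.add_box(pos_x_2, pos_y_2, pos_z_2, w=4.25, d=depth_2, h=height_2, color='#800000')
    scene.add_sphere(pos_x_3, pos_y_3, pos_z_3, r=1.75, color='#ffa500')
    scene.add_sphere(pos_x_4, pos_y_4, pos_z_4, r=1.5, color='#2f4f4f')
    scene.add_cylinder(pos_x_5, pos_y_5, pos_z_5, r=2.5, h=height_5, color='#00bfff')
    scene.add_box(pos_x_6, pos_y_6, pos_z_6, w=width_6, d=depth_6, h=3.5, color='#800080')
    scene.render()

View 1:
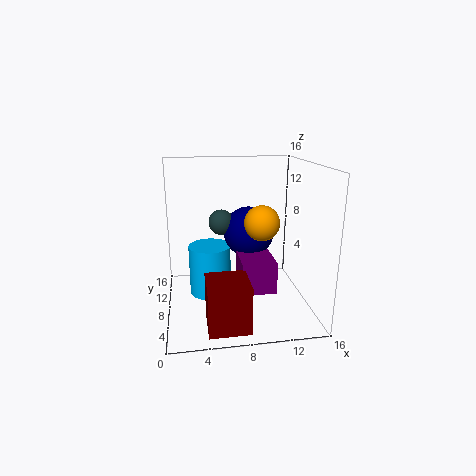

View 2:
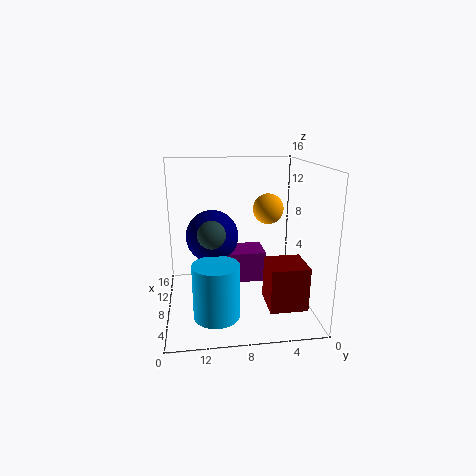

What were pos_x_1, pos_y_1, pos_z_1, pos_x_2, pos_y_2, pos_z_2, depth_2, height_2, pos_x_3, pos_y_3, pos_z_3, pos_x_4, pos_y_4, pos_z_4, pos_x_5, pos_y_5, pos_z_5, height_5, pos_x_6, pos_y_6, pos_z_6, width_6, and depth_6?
pos_x_1 = 9.75; pos_y_1 = 10.75; pos_z_1 = 7.75; pos_x_2 = 4; pos_y_2 = 0.75; pos_z_2 = 0.5; depth_2 = 4.25; height_2 = 5; pos_x_3 = 9.75; pos_y_3 = 4.25; pos_z_3 = 10.75; pos_x_4 = 6.5; pos_y_4 = 11; pos_z_4 = 9; pos_x_5 = 5; pos_y_5 = 10.75; pos_z_5 = 0.25; height_5 = 6; pos_x_6 = 8; pos_y_6 = 4.75; pos_z_6 = 2.5; width_6 = 3.75; depth_6 = 5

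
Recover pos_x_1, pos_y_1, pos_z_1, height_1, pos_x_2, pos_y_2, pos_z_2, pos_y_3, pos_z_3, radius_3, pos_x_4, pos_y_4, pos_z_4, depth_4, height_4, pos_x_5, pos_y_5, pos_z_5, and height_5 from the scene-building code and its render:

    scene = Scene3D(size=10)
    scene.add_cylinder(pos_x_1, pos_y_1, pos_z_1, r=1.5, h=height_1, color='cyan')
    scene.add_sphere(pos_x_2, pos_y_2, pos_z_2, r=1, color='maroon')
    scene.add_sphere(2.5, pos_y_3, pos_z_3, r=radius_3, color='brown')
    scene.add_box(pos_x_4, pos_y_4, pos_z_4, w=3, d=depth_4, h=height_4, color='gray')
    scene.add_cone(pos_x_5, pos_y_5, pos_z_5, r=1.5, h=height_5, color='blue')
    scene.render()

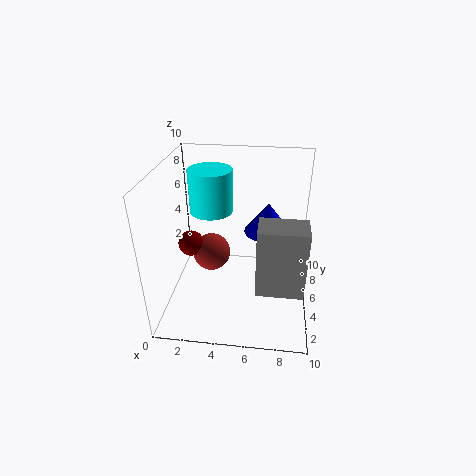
pos_x_1 = 3
pos_y_1 = 6
pos_z_1 = 6.5
height_1 = 3
pos_x_2 = 1
pos_y_2 = 7
pos_z_2 = 3
pos_y_3 = 7.5
pos_z_3 = 2
radius_3 = 1.5
pos_x_4 = 6.5
pos_y_4 = 1.5
pos_z_4 = 3
depth_4 = 2
height_4 = 4.5
pos_x_5 = 7
pos_y_5 = 4.5
pos_z_5 = 6
height_5 = 2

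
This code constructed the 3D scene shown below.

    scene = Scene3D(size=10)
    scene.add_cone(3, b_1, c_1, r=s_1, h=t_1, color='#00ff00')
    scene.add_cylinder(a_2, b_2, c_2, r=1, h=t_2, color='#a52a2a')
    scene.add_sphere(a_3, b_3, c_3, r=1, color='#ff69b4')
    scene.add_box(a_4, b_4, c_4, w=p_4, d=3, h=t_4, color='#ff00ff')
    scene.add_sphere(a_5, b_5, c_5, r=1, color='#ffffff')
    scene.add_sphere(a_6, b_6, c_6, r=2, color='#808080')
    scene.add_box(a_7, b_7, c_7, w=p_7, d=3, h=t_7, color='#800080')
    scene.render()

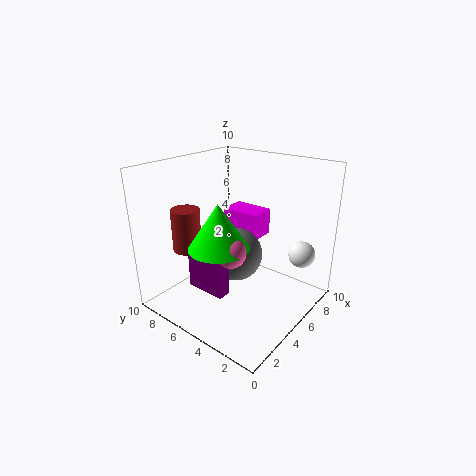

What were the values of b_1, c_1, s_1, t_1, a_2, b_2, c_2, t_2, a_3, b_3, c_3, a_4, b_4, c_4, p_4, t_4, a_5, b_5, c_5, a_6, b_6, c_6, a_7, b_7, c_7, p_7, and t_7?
b_1 = 5; c_1 = 5; s_1 = 2; t_1 = 3; a_2 = 3; b_2 = 8; c_2 = 4; t_2 = 3; a_3 = 3; b_3 = 4; c_3 = 5; a_4 = 7; b_4 = 5; c_4 = 4; p_4 = 2; t_4 = 2; a_5 = 9; b_5 = 2; c_5 = 3; a_6 = 6; b_6 = 6; c_6 = 3; a_7 = 3; b_7 = 5; c_7 = 1; p_7 = 1; t_7 = 3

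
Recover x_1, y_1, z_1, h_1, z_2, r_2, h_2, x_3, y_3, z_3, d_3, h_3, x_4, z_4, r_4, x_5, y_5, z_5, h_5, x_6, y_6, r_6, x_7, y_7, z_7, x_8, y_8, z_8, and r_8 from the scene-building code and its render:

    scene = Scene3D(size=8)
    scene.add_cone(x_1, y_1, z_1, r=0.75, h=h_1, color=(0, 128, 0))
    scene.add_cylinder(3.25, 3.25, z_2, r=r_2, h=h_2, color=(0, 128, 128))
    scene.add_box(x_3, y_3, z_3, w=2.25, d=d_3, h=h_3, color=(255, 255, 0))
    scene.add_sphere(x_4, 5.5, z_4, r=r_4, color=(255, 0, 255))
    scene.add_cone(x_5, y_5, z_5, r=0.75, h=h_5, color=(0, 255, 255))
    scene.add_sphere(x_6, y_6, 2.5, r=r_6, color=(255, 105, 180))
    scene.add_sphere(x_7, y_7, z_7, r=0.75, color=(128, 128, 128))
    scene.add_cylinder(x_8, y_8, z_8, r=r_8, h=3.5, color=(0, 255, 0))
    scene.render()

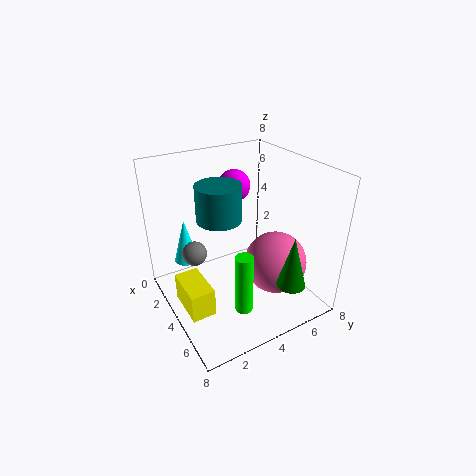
x_1 = 7.25
y_1 = 5.25
z_1 = 2.5
h_1 = 2.75
z_2 = 5
r_2 = 1.25
h_2 = 2
x_3 = 3.75
y_3 = 0.25
z_3 = 1.25
d_3 = 1.25
h_3 = 1.5
x_4 = 1
z_4 = 5.75
r_4 = 1
x_5 = 1
y_5 = 2
z_5 = 1.5
h_5 = 2.75
x_6 = 5.25
y_6 = 5.75
r_6 = 1.75
x_7 = 1.75
y_7 = 2.25
z_7 = 2.25
x_8 = 5.5
y_8 = 3.5
z_8 = 0.25
r_8 = 0.5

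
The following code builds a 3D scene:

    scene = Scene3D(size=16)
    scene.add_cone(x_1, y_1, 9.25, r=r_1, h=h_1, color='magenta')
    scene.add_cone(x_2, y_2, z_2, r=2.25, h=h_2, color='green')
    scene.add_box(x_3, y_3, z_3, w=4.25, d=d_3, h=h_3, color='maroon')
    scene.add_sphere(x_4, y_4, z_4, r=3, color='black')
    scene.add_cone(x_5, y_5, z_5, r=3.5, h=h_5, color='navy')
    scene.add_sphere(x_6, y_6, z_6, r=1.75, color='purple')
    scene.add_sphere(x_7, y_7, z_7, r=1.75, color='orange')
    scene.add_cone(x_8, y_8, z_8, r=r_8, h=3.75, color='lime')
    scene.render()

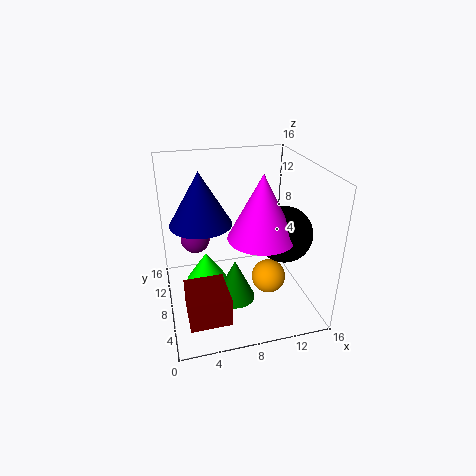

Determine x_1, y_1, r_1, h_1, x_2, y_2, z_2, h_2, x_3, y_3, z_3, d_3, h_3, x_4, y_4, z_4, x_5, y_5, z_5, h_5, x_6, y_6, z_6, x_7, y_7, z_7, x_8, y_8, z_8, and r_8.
x_1 = 9.75
y_1 = 5.25
r_1 = 3.5
h_1 = 6.75
x_2 = 7.25
y_2 = 6.5
z_2 = 1.25
h_2 = 4.75
x_3 = 1.5
y_3 = 1.75
z_3 = 1.5
d_3 = 4.5
h_3 = 3.25
x_4 = 12.5
y_4 = 5.75
z_4 = 9
x_5 = 4.25
y_5 = 10
z_5 = 9.25
h_5 = 6
x_6 = 3.75
y_6 = 12.25
z_6 = 6.25
x_7 = 10.25
y_7 = 4
z_7 = 5.25
x_8 = 4.75
y_8 = 11
z_8 = 1
r_8 = 2.5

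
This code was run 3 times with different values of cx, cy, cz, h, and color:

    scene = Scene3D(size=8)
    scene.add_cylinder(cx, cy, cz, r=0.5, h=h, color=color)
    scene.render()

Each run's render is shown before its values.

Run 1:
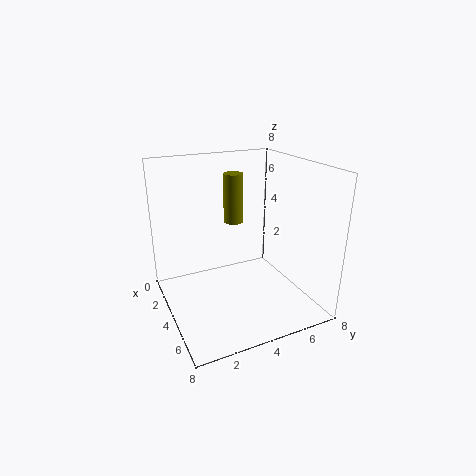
cx = 4.5, cy = 3.5, cz = 5.25, h = 2.5, color = 'olive'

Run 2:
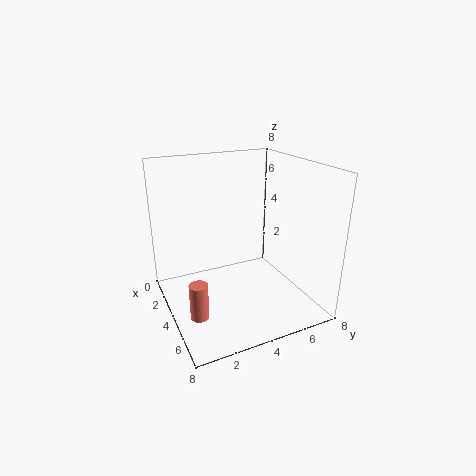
cx = 5, cy = 1.25, cz = 0.25, h = 2, color = 'salmon'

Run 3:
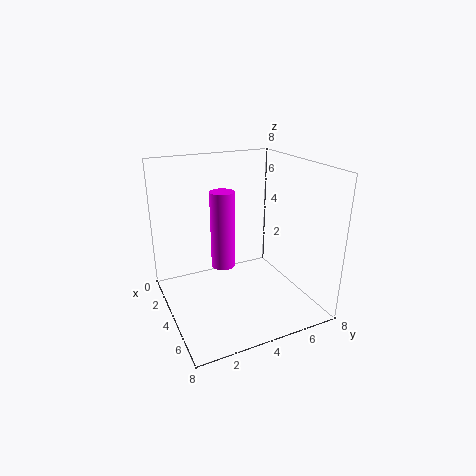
cx = 7.25, cy = 1.75, cz = 4.5, h = 3.25, color = 'magenta'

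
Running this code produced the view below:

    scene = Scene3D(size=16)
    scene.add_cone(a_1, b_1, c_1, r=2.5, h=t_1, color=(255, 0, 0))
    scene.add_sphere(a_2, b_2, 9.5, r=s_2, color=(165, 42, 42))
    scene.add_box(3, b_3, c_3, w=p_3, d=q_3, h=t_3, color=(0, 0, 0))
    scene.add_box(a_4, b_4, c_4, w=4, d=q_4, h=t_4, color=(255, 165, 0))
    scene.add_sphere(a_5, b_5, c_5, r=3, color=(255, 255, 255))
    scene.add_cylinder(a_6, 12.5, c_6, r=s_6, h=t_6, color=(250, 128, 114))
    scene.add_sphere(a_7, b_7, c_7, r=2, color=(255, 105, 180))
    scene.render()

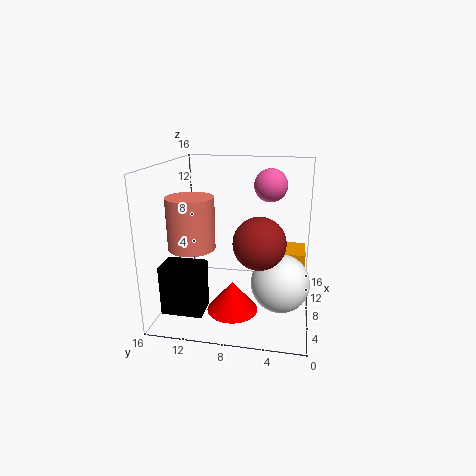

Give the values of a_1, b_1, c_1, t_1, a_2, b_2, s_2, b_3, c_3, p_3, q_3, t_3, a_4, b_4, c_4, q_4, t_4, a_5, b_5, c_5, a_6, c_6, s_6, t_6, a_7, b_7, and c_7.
a_1 = 2.5
b_1 = 7.5
c_1 = 2.5
t_1 = 3
a_2 = 3
b_2 = 5
s_2 = 2.5
b_3 = 11
c_3 = 0.5
p_3 = 3
q_3 = 4.5
t_3 = 5.5
a_4 = 9
b_4 = 0.5
c_4 = 2
q_4 = 2.5
t_4 = 4
a_5 = 5
b_5 = 3
c_5 = 4.5
a_6 = 5.5
c_6 = 7.5
s_6 = 2.5
t_6 = 5.5
a_7 = 13
b_7 = 5
c_7 = 13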